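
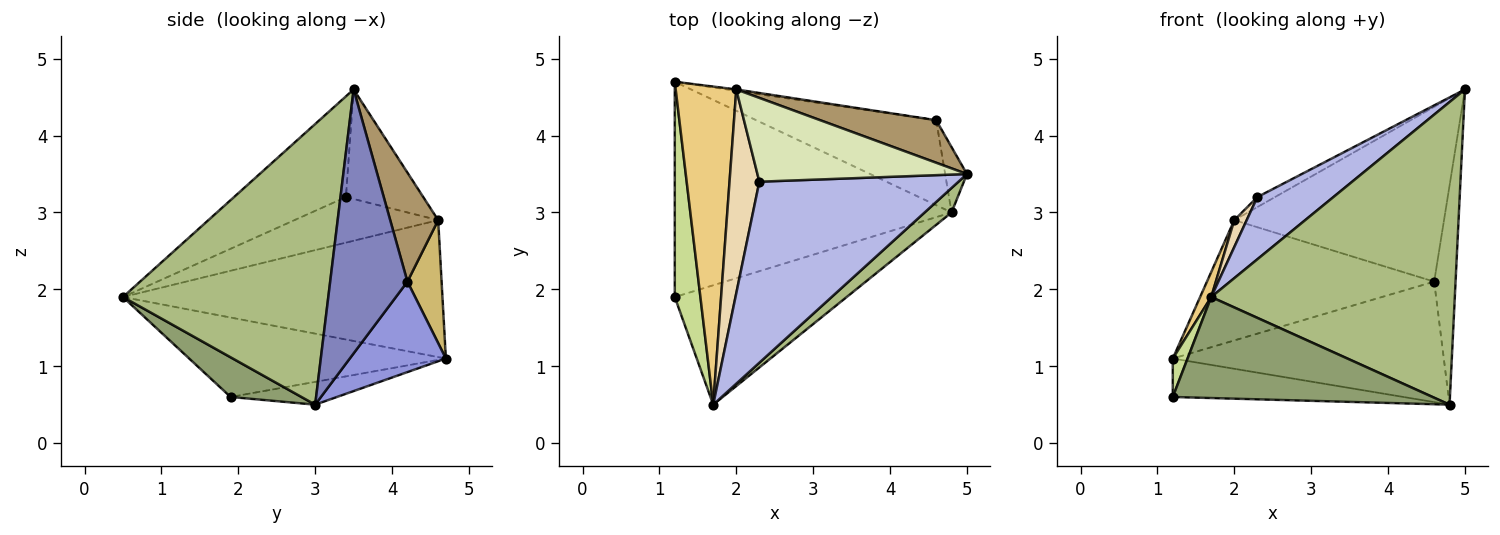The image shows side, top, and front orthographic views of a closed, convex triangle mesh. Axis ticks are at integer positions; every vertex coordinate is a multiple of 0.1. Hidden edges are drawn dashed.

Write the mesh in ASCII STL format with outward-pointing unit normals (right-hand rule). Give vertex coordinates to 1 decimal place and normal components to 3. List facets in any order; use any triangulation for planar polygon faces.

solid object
 facet normal -0.081 0.175 -0.981
  outer loop
   vertex 4.8 3.0 0.5
   vertex 1.2 1.9 0.6
   vertex 1.2 4.7 1.1
  endloop
 endfacet
 facet normal 0.961 0.266 -0.079
  outer loop
   vertex 4.6 4.2 2.1
   vertex 5.0 3.5 4.6
   vertex 4.8 3.0 0.5
  endloop
 endfacet
 facet normal 0.278 0.785 -0.554
  outer loop
   vertex 4.6 4.2 2.1
   vertex 4.8 3.0 0.5
   vertex 1.2 4.7 1.1
  endloop
 endfacet
 facet normal -0.432 -0.293 0.853
  outer loop
   vertex 1.7 0.5 1.9
   vertex 5.0 3.5 4.6
   vertex 2.3 3.4 3.2
  endloop
 endfacet
 facet normal 0.173 -0.636 -0.752
  outer loop
   vertex 1.7 0.5 1.9
   vertex 1.2 1.9 0.6
   vertex 4.8 3.0 0.5
  endloop
 endfacet
 facet normal 0.643 -0.763 0.062
  outer loop
   vertex 1.7 0.5 1.9
   vertex 4.8 3.0 0.5
   vertex 5.0 3.5 4.6
  endloop
 endfacet
 facet normal -0.950 -0.055 0.307
  outer loop
   vertex 1.7 0.5 1.9
   vertex 1.2 4.7 1.1
   vertex 1.2 1.9 0.6
  endloop
 endfacet
 facet normal -0.461 0.105 0.881
  outer loop
   vertex 2.0 4.6 2.9
   vertex 2.3 3.4 3.2
   vertex 5.0 3.5 4.6
  endloop
 endfacet
 facet normal 0.217 0.948 0.231
  outer loop
   vertex 2.0 4.6 2.9
   vertex 5.0 3.5 4.6
   vertex 4.6 4.2 2.1
  endloop
 endfacet
 facet normal 0.149 0.989 -0.011
  outer loop
   vertex 2.0 4.6 2.9
   vertex 4.6 4.2 2.1
   vertex 1.2 4.7 1.1
  endloop
 endfacet
 facet normal -0.914 -0.032 0.404
  outer loop
   vertex 2.0 4.6 2.9
   vertex 1.2 4.7 1.1
   vertex 1.7 0.5 1.9
  endloop
 endfacet
 facet normal -0.835 -0.072 0.546
  outer loop
   vertex 2.0 4.6 2.9
   vertex 1.7 0.5 1.9
   vertex 2.3 3.4 3.2
  endloop
 endfacet
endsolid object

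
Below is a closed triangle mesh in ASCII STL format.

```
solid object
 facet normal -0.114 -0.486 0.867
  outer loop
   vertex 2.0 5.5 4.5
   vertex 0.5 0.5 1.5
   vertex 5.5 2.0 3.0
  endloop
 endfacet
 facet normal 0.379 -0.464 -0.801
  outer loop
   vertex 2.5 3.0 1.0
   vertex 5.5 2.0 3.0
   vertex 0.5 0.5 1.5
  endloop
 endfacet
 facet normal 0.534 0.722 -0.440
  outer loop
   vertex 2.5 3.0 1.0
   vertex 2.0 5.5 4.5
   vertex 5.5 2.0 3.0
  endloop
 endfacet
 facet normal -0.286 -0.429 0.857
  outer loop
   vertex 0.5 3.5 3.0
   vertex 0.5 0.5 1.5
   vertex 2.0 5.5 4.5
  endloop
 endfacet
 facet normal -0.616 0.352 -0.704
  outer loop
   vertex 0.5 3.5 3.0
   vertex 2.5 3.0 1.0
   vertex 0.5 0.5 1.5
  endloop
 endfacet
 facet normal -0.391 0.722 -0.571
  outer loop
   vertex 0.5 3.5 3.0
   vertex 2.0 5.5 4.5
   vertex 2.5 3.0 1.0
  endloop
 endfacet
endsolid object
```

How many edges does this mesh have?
9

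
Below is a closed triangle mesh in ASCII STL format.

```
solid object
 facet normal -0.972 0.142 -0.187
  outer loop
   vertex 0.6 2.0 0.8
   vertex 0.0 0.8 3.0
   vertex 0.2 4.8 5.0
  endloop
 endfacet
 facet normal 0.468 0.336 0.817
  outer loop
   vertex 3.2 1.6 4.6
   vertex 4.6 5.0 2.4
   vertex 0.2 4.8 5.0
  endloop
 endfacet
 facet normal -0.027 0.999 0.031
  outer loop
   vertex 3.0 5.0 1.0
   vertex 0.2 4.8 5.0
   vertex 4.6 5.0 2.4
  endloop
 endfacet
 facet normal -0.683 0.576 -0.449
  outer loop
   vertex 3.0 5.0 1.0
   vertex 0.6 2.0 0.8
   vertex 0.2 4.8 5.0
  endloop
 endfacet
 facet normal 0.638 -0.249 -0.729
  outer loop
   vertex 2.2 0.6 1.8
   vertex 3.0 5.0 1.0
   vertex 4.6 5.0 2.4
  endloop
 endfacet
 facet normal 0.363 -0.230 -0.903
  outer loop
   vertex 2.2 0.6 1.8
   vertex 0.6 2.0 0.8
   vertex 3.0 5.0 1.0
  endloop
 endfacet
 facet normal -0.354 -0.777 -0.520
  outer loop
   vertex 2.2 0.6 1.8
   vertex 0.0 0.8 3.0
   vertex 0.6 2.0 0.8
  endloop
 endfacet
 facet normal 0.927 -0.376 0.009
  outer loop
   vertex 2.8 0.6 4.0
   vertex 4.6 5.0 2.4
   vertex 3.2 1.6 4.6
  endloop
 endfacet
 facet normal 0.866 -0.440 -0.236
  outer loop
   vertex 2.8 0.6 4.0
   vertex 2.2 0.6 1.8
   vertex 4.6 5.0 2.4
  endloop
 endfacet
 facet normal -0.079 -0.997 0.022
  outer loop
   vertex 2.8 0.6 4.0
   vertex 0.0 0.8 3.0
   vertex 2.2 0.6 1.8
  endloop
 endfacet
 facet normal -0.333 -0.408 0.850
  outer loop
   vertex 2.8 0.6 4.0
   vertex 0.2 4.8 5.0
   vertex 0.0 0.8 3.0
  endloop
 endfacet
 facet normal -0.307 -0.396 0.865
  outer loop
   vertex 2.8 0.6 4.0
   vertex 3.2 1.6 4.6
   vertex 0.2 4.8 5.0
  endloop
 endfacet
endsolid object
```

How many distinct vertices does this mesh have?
8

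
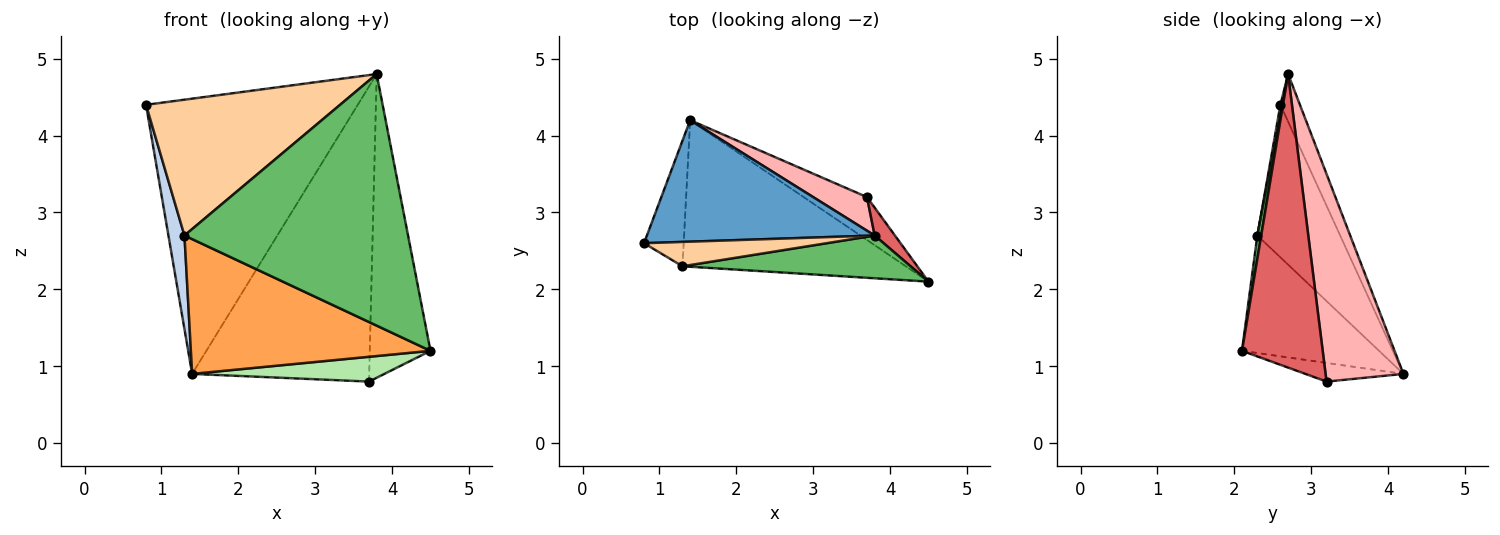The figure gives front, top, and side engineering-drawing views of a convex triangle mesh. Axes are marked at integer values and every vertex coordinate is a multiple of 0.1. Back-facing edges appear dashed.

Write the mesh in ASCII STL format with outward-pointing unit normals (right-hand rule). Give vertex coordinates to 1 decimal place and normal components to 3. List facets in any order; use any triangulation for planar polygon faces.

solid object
 facet normal -0.084 0.912 0.402
  outer loop
   vertex 3.8 2.7 4.8
   vertex 1.4 4.2 0.9
   vertex 0.8 2.6 4.4
  endloop
 endfacet
 facet normal -0.951 -0.184 -0.247
  outer loop
   vertex 1.3 2.3 2.7
   vertex 0.8 2.6 4.4
   vertex 1.4 4.2 0.9
  endloop
 endfacet
 facet normal -0.361 -0.631 -0.686
  outer loop
   vertex 1.3 2.3 2.7
   vertex 1.4 4.2 0.9
   vertex 4.5 2.1 1.2
  endloop
 endfacet
 facet normal 0.009 -0.984 0.176
  outer loop
   vertex 1.3 2.3 2.7
   vertex 3.8 2.7 4.8
   vertex 0.8 2.6 4.4
  endloop
 endfacet
 facet normal 0.017 -0.986 0.168
  outer loop
   vertex 1.3 2.3 2.7
   vertex 4.5 2.1 1.2
   vertex 3.8 2.7 4.8
  endloop
 endfacet
 facet normal -0.247 -0.485 -0.839
  outer loop
   vertex 3.7 3.2 0.8
   vertex 4.5 2.1 1.2
   vertex 1.4 4.2 0.9
  endloop
 endfacet
 facet normal 0.798 0.600 0.055
  outer loop
   vertex 3.7 3.2 0.8
   vertex 3.8 2.7 4.8
   vertex 4.5 2.1 1.2
  endloop
 endfacet
 facet normal 0.400 0.910 0.104
  outer loop
   vertex 3.7 3.2 0.8
   vertex 1.4 4.2 0.9
   vertex 3.8 2.7 4.8
  endloop
 endfacet
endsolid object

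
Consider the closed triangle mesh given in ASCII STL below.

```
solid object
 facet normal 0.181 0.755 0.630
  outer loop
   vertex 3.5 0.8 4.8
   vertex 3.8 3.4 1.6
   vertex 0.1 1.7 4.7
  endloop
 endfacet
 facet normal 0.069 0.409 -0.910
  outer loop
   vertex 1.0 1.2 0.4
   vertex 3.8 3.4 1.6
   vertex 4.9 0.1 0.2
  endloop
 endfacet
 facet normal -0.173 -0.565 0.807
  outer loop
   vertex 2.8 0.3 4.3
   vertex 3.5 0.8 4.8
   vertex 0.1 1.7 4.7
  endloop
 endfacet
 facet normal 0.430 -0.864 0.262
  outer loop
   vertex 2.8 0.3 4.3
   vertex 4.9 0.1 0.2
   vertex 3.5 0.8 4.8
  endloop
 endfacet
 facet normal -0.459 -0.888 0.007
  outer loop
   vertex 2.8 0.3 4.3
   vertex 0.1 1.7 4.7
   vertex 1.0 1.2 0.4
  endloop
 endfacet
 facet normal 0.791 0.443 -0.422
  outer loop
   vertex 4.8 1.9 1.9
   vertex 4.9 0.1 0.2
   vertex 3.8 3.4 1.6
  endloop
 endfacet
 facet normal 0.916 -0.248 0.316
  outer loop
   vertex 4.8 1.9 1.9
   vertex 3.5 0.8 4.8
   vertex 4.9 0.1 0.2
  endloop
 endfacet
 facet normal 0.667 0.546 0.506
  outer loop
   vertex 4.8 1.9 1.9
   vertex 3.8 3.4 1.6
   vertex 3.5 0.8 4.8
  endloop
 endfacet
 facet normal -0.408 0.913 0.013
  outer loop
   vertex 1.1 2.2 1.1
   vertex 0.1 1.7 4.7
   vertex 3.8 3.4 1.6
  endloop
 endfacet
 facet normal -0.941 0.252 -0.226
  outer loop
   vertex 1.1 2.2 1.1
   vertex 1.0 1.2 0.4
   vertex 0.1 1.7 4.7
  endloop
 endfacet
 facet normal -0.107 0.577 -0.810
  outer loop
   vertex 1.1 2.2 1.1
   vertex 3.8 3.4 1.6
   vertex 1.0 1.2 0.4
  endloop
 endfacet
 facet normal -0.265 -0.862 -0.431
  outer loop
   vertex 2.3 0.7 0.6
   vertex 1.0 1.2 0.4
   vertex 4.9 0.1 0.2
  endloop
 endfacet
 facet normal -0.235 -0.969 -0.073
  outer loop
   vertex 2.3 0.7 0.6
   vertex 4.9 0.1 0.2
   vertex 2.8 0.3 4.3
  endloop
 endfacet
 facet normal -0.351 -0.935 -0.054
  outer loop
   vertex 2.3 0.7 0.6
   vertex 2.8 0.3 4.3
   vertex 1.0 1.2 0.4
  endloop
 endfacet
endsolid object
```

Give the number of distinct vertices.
9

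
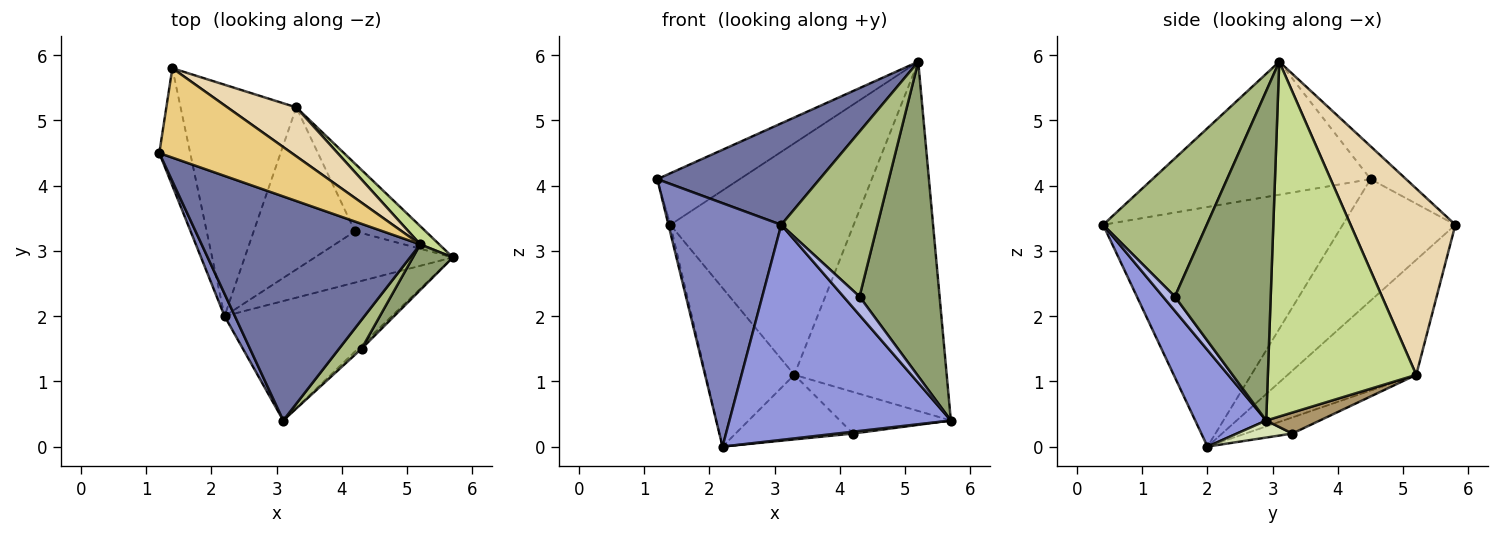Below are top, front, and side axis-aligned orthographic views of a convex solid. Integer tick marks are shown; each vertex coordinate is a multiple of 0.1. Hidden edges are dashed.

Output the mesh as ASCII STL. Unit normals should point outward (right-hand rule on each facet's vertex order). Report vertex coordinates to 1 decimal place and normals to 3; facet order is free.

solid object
 facet normal -0.485 -0.361 0.797
  outer loop
   vertex 5.2 3.1 5.9
   vertex 1.2 4.5 4.1
   vertex 3.1 0.4 3.4
  endloop
 endfacet
 facet normal -0.904 -0.426 0.039
  outer loop
   vertex 2.2 2.0 0.0
   vertex 3.1 0.4 3.4
   vertex 1.2 4.5 4.1
  endloop
 endfacet
 facet normal 0.270 -0.842 -0.468
  outer loop
   vertex 2.2 2.0 0.0
   vertex 5.7 2.9 0.4
   vertex 3.1 0.4 3.4
  endloop
 endfacet
 facet normal 0.590 -0.794 -0.150
  outer loop
   vertex 4.3 1.5 2.3
   vertex 3.1 0.4 3.4
   vertex 5.7 2.9 0.4
  endloop
 endfacet
 facet normal 0.764 -0.638 0.093
  outer loop
   vertex 4.3 1.5 2.3
   vertex 5.7 2.9 0.4
   vertex 5.2 3.1 5.9
  endloop
 endfacet
 facet normal 0.728 -0.676 0.118
  outer loop
   vertex 4.3 1.5 2.3
   vertex 5.2 3.1 5.9
   vertex 3.1 0.4 3.4
  endloop
 endfacet
 facet normal 0.697 0.716 0.037
  outer loop
   vertex 3.3 5.2 1.1
   vertex 5.2 3.1 5.9
   vertex 5.7 2.9 0.4
  endloop
 endfacet
 facet normal 0.123 -0.036 -0.992
  outer loop
   vertex 4.2 3.3 0.2
   vertex 5.7 2.9 0.4
   vertex 2.2 2.0 0.0
  endloop
 endfacet
 facet normal 0.245 0.508 -0.826
  outer loop
   vertex 4.2 3.3 0.2
   vertex 3.3 5.2 1.1
   vertex 5.7 2.9 0.4
  endloop
 endfacet
 facet normal -0.146 0.366 -0.919
  outer loop
   vertex 4.2 3.3 0.2
   vertex 2.2 2.0 0.0
   vertex 3.3 5.2 1.1
  endloop
 endfacet
 facet normal -0.210 0.488 0.847
  outer loop
   vertex 1.4 5.8 3.4
   vertex 1.2 4.5 4.1
   vertex 5.2 3.1 5.9
  endloop
 endfacet
 facet normal 0.488 0.854 0.180
  outer loop
   vertex 1.4 5.8 3.4
   vertex 5.2 3.1 5.9
   vertex 3.3 5.2 1.1
  endloop
 endfacet
 facet normal -0.969 0.016 -0.246
  outer loop
   vertex 1.4 5.8 3.4
   vertex 2.2 2.0 0.0
   vertex 1.2 4.5 4.1
  endloop
 endfacet
 facet normal -0.634 0.437 -0.638
  outer loop
   vertex 1.4 5.8 3.4
   vertex 3.3 5.2 1.1
   vertex 2.2 2.0 0.0
  endloop
 endfacet
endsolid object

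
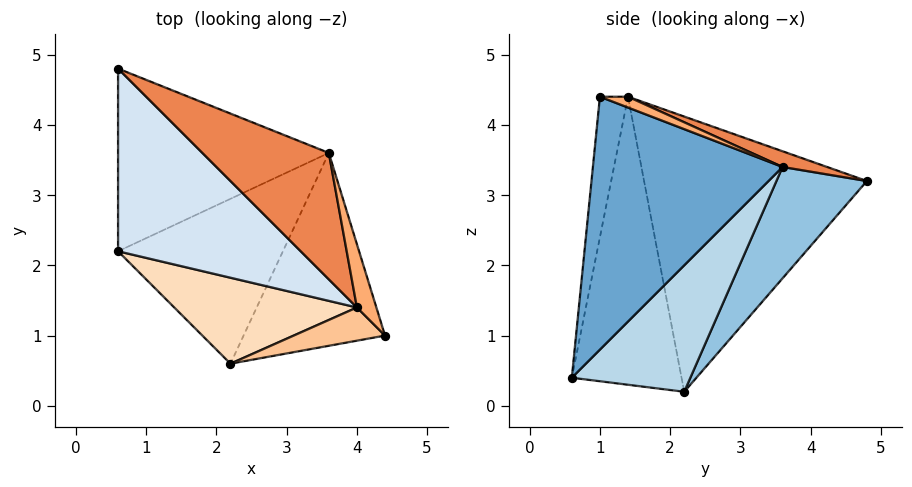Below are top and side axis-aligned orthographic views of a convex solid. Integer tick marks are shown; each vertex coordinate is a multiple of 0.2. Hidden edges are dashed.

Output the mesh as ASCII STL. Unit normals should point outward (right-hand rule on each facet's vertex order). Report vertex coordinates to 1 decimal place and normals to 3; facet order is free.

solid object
 facet normal 0.870 0.081 -0.487
  outer loop
   vertex 3.6 3.6 3.4
   vertex 4.4 1.0 4.4
   vertex 2.2 0.6 0.4
  endloop
 endfacet
 facet normal 0.327 0.714 -0.619
  outer loop
   vertex 3.6 3.6 3.4
   vertex 0.6 2.2 0.2
   vertex 0.6 4.8 3.2
  endloop
 endfacet
 facet normal 0.542 0.454 -0.707
  outer loop
   vertex 3.6 3.6 3.4
   vertex 2.2 0.6 0.4
   vertex 0.6 2.2 0.2
  endloop
 endfacet
 facet normal -0.702 -0.538 0.466
  outer loop
   vertex 4.0 1.4 4.4
   vertex 0.6 4.8 3.2
   vertex 0.6 2.2 0.2
  endloop
 endfacet
 facet normal 0.111 0.428 0.897
  outer loop
   vertex 4.0 1.4 4.4
   vertex 3.6 3.6 3.4
   vertex 0.6 4.8 3.2
  endloop
 endfacet
 facet normal 0.437 0.437 0.786
  outer loop
   vertex 4.0 1.4 4.4
   vertex 4.4 1.0 4.4
   vertex 3.6 3.6 3.4
  endloop
 endfacet
 facet normal -0.642 -0.642 0.418
  outer loop
   vertex 4.0 1.4 4.4
   vertex 2.2 0.6 0.4
   vertex 4.4 1.0 4.4
  endloop
 endfacet
 facet normal -0.667 -0.614 0.423
  outer loop
   vertex 4.0 1.4 4.4
   vertex 0.6 2.2 0.2
   vertex 2.2 0.6 0.4
  endloop
 endfacet
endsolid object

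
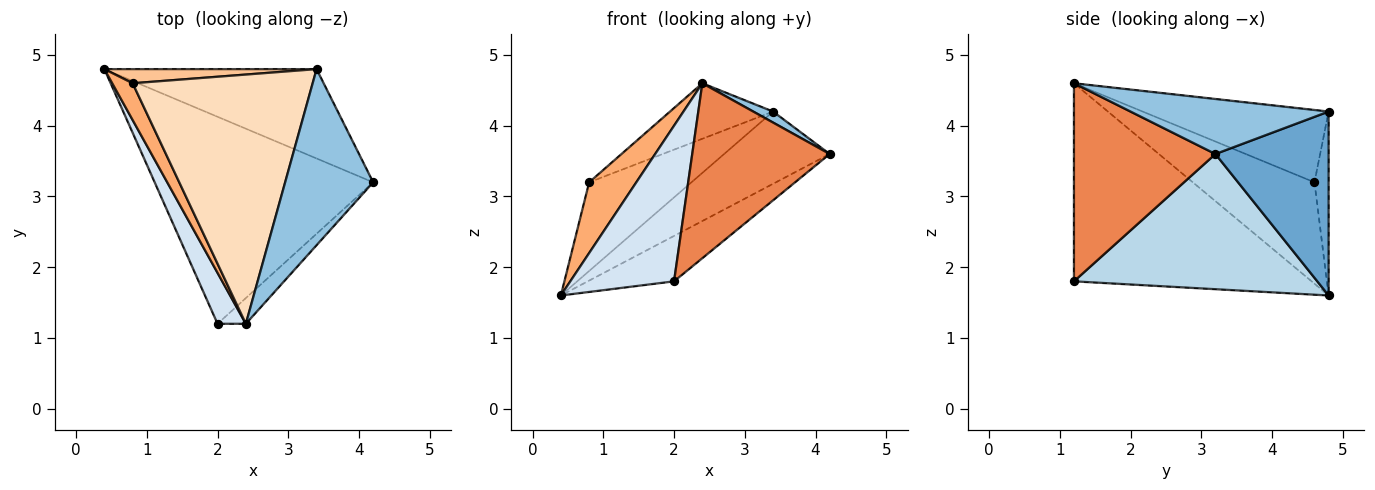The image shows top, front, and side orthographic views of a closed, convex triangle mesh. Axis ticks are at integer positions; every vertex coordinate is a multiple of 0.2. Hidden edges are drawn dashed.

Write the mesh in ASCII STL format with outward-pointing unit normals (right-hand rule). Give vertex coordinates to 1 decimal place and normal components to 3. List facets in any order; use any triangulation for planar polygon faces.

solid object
 facet normal 0.559 0.521 -0.645
  outer loop
   vertex 3.4 4.8 4.2
   vertex 4.2 3.2 3.6
   vertex 0.4 4.8 1.6
  endloop
 endfacet
 facet normal 0.529 -0.053 0.847
  outer loop
   vertex 3.4 4.8 4.2
   vertex 2.4 1.2 4.6
   vertex 4.2 3.2 3.6
  endloop
 endfacet
 facet normal 0.517 0.183 -0.836
  outer loop
   vertex 2.0 1.2 1.8
   vertex 0.4 4.8 1.6
   vertex 4.2 3.2 3.6
  endloop
 endfacet
 facet normal -0.909 -0.397 0.130
  outer loop
   vertex 2.0 1.2 1.8
   vertex 2.4 1.2 4.6
   vertex 0.4 4.8 1.6
  endloop
 endfacet
 facet normal 0.714 -0.693 -0.102
  outer loop
   vertex 2.0 1.2 1.8
   vertex 4.2 3.2 3.6
   vertex 2.4 1.2 4.6
  endloop
 endfacet
 facet normal -0.916 -0.355 0.185
  outer loop
   vertex 0.8 4.6 3.2
   vertex 0.4 4.8 1.6
   vertex 2.4 1.2 4.6
  endloop
 endfacet
 facet normal -0.135 0.978 0.156
  outer loop
   vertex 0.8 4.6 3.2
   vertex 3.4 4.8 4.2
   vertex 0.4 4.8 1.6
  endloop
 endfacet
 facet normal -0.365 0.202 0.909
  outer loop
   vertex 0.8 4.6 3.2
   vertex 2.4 1.2 4.6
   vertex 3.4 4.8 4.2
  endloop
 endfacet
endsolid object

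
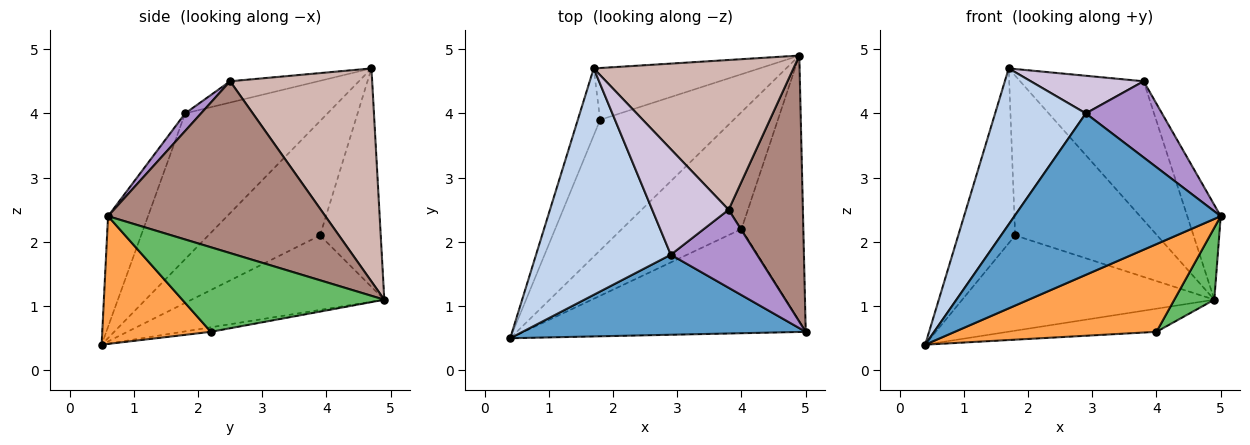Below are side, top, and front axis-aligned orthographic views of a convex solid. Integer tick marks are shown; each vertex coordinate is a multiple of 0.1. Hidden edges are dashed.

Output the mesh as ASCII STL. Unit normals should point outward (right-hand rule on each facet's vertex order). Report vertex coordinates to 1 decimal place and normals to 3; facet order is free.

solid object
 facet normal -0.171 -0.883 0.438
  outer loop
   vertex 2.9 1.8 4.0
   vertex 0.4 0.5 0.4
   vertex 5.0 0.6 2.4
  endloop
 endfacet
 facet normal -0.665 -0.424 0.615
  outer loop
   vertex 2.9 1.8 4.0
   vertex 1.7 4.7 4.7
   vertex 0.4 0.5 0.4
  endloop
 endfacet
 facet normal 0.328 -0.608 -0.723
  outer loop
   vertex 4.0 2.2 0.6
   vertex 5.0 0.6 2.4
   vertex 0.4 0.5 0.4
  endloop
 endfacet
 facet normal -0.037 0.194 -0.980
  outer loop
   vertex 4.0 2.2 0.6
   vertex 0.4 0.5 0.4
   vertex 4.9 4.9 1.1
  endloop
 endfacet
 facet normal 0.797 -0.158 -0.583
  outer loop
   vertex 4.0 2.2 0.6
   vertex 4.9 4.9 1.1
   vertex 5.0 0.6 2.4
  endloop
 endfacet
 facet normal -0.411 0.537 -0.736
  outer loop
   vertex 1.8 3.9 2.1
   vertex 4.9 4.9 1.1
   vertex 0.4 0.5 0.4
  endloop
 endfacet
 facet normal -0.878 0.447 -0.171
  outer loop
   vertex 1.8 3.9 2.1
   vertex 0.4 0.5 0.4
   vertex 1.7 4.7 4.7
  endloop
 endfacet
 facet normal -0.376 0.881 -0.286
  outer loop
   vertex 1.8 3.9 2.1
   vertex 1.7 4.7 4.7
   vertex 4.9 4.9 1.1
  endloop
 endfacet
 facet normal 0.144 -0.691 0.708
  outer loop
   vertex 3.8 2.5 4.5
   vertex 2.9 1.8 4.0
   vertex 5.0 0.6 2.4
  endloop
 endfacet
 facet normal -0.254 -0.325 0.911
  outer loop
   vertex 3.8 2.5 4.5
   vertex 1.7 4.7 4.7
   vertex 2.9 1.8 4.0
  endloop
 endfacet
 facet normal 0.909 0.140 0.393
  outer loop
   vertex 3.8 2.5 4.5
   vertex 5.0 0.6 2.4
   vertex 4.9 4.9 1.1
  endloop
 endfacet
 facet normal 0.616 0.536 0.577
  outer loop
   vertex 3.8 2.5 4.5
   vertex 4.9 4.9 1.1
   vertex 1.7 4.7 4.7
  endloop
 endfacet
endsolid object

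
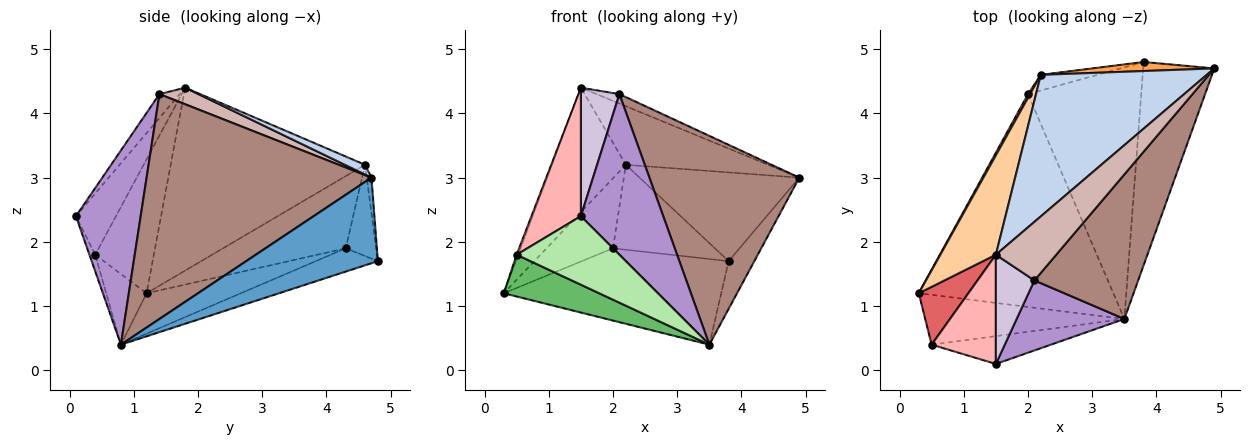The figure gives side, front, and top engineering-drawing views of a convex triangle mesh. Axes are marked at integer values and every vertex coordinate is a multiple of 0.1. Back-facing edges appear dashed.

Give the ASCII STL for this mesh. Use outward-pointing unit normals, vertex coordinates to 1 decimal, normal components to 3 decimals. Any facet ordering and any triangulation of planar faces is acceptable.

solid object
 facet normal 0.761 0.148 -0.632
  outer loop
   vertex 3.8 4.8 1.7
   vertex 4.9 4.7 3.0
   vertex 3.5 0.8 0.4
  endloop
 endfacet
 facet normal 0.054 0.382 0.923
  outer loop
   vertex 2.2 4.6 3.2
   vertex 1.5 1.8 4.4
   vertex 4.9 4.7 3.0
  endloop
 endfacet
 facet normal -0.029 0.994 0.101
  outer loop
   vertex 2.2 4.6 3.2
   vertex 4.9 4.7 3.0
   vertex 3.8 4.8 1.7
  endloop
 endfacet
 facet normal -0.899 0.342 0.273
  outer loop
   vertex 2.2 4.6 3.2
   vertex 0.3 1.2 1.2
   vertex 1.5 1.8 4.4
  endloop
 endfacet
 facet normal -0.262 -0.620 -0.739
  outer loop
   vertex 0.5 0.4 1.8
   vertex 0.3 1.2 1.2
   vertex 3.5 0.8 0.4
  endloop
 endfacet
 facet normal -0.052 -0.925 -0.376
  outer loop
   vertex 0.5 0.4 1.8
   vertex 3.5 0.8 0.4
   vertex 1.5 0.1 2.4
  endloop
 endfacet
 facet normal -0.938 0.026 0.347
  outer loop
   vertex 0.5 0.4 1.8
   vertex 1.5 1.8 4.4
   vertex 0.3 1.2 1.2
  endloop
 endfacet
 facet normal -0.525 -0.648 0.551
  outer loop
   vertex 0.5 0.4 1.8
   vertex 1.5 0.1 2.4
   vertex 1.5 1.8 4.4
  endloop
 endfacet
 facet normal 0.585 -0.744 0.324
  outer loop
   vertex 2.1 1.4 4.3
   vertex 1.5 0.1 2.4
   vertex 3.5 0.8 0.4
  endloop
 endfacet
 facet normal -0.371 -0.707 0.601
  outer loop
   vertex 2.1 1.4 4.3
   vertex 1.5 1.8 4.4
   vertex 1.5 0.1 2.4
  endloop
 endfacet
 facet normal 0.777 -0.518 0.358
  outer loop
   vertex 2.1 1.4 4.3
   vertex 3.5 0.8 0.4
   vertex 4.9 4.7 3.0
  endloop
 endfacet
 facet normal 0.261 0.154 0.953
  outer loop
   vertex 2.1 1.4 4.3
   vertex 4.9 4.7 3.0
   vertex 1.5 1.8 4.4
  endloop
 endfacet
 facet normal -0.281 0.944 -0.174
  outer loop
   vertex 2.0 4.3 1.9
   vertex 2.2 4.6 3.2
   vertex 3.8 4.8 1.7
  endloop
 endfacet
 facet normal -0.879 0.476 0.025
  outer loop
   vertex 2.0 4.3 1.9
   vertex 0.3 1.2 1.2
   vertex 2.2 4.6 3.2
  endloop
 endfacet
 facet normal -0.193 0.316 -0.929
  outer loop
   vertex 2.0 4.3 1.9
   vertex 3.5 0.8 0.4
   vertex 0.3 1.2 1.2
  endloop
 endfacet
 facet normal -0.191 0.316 -0.929
  outer loop
   vertex 2.0 4.3 1.9
   vertex 3.8 4.8 1.7
   vertex 3.5 0.8 0.4
  endloop
 endfacet
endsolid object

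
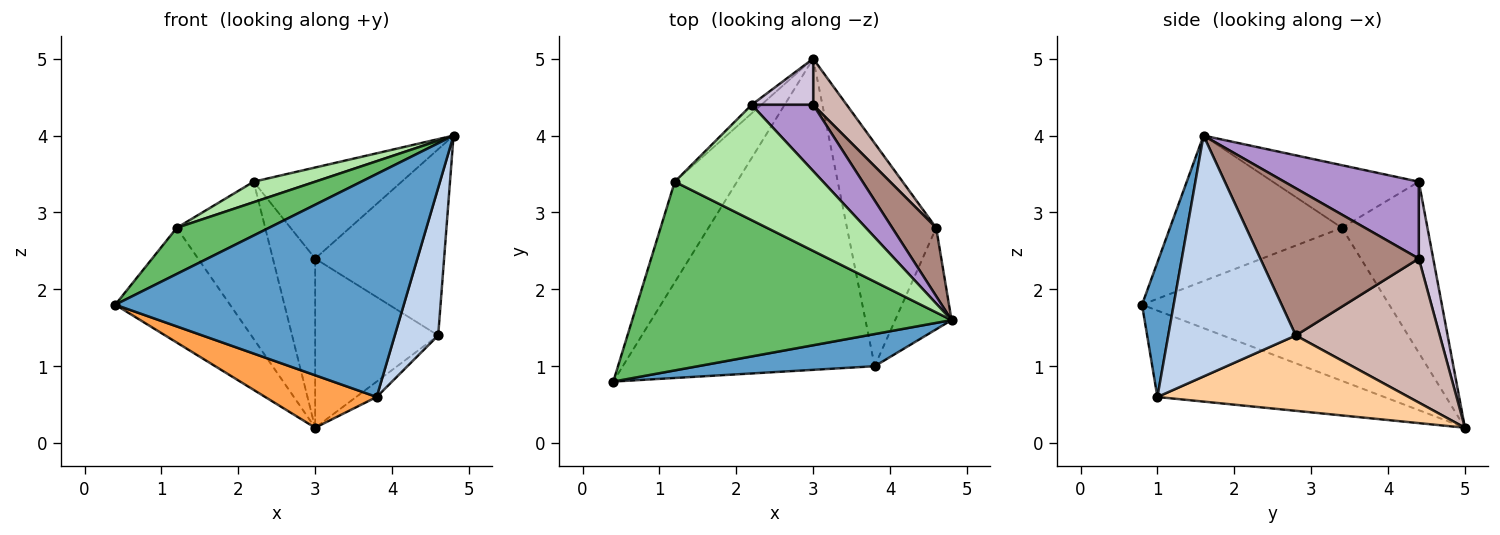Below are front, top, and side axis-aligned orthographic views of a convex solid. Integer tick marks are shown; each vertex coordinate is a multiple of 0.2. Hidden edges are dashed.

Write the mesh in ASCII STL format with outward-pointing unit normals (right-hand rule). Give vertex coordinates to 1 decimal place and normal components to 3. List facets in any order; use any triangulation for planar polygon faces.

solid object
 facet normal 0.108 -0.984 0.142
  outer loop
   vertex 3.8 1.0 0.6
   vertex 4.8 1.6 4.0
   vertex 0.4 0.8 1.8
  endloop
 endfacet
 facet normal 0.924 -0.315 -0.216
  outer loop
   vertex 3.8 1.0 0.6
   vertex 4.6 2.8 1.4
   vertex 4.8 1.6 4.0
  endloop
 endfacet
 facet normal -0.320 -0.157 -0.934
  outer loop
   vertex 3.8 1.0 0.6
   vertex 0.4 0.8 1.8
   vertex 3.0 5.0 0.2
  endloop
 endfacet
 facet normal 0.644 0.053 -0.763
  outer loop
   vertex 3.8 1.0 0.6
   vertex 3.0 5.0 0.2
   vertex 4.6 2.8 1.4
  endloop
 endfacet
 facet normal -0.405 -0.217 0.888
  outer loop
   vertex 1.2 3.4 2.8
   vertex 0.4 0.8 1.8
   vertex 4.8 1.6 4.0
  endloop
 endfacet
 facet normal -0.384 -0.162 0.909
  outer loop
   vertex 1.2 3.4 2.8
   vertex 4.8 1.6 4.0
   vertex 2.2 4.4 3.4
  endloop
 endfacet
 facet normal -0.851 0.395 -0.346
  outer loop
   vertex 1.2 3.4 2.8
   vertex 3.0 5.0 0.2
   vertex 0.4 0.8 1.8
  endloop
 endfacet
 facet normal -0.695 0.718 -0.039
  outer loop
   vertex 1.2 3.4 2.8
   vertex 2.2 4.4 3.4
   vertex 3.0 5.0 0.2
  endloop
 endfacet
 facet normal 0.592 0.652 0.474
  outer loop
   vertex 3.0 4.4 2.4
   vertex 2.2 4.4 3.4
   vertex 4.8 1.6 4.0
  endloop
 endfacet
 facet normal 0.312 0.916 0.250
  outer loop
   vertex 3.0 4.4 2.4
   vertex 3.0 5.0 0.2
   vertex 2.2 4.4 3.4
  endloop
 endfacet
 facet normal 0.756 0.615 0.226
  outer loop
   vertex 3.0 4.4 2.4
   vertex 4.8 1.6 4.0
   vertex 4.6 2.8 1.4
  endloop
 endfacet
 facet normal 0.749 0.640 0.174
  outer loop
   vertex 3.0 4.4 2.4
   vertex 4.6 2.8 1.4
   vertex 3.0 5.0 0.2
  endloop
 endfacet
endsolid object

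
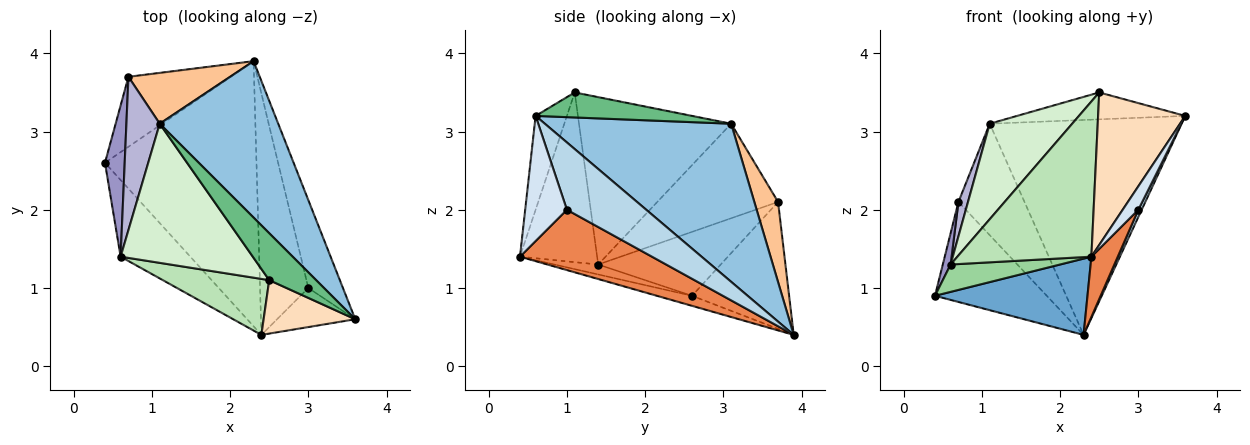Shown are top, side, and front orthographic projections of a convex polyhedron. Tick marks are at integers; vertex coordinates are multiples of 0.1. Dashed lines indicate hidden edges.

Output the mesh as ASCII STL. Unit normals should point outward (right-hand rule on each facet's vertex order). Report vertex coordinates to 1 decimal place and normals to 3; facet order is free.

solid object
 facet normal -0.064 -0.276 -0.959
  outer loop
   vertex 2.4 0.4 1.4
   vertex 0.4 2.6 0.9
   vertex 2.3 3.9 0.4
  endloop
 endfacet
 facet normal 0.617 0.636 0.463
  outer loop
   vertex 1.1 3.1 3.1
   vertex 3.6 0.6 3.2
   vertex 2.3 3.9 0.4
  endloop
 endfacet
 facet normal 0.889 -0.038 -0.457
  outer loop
   vertex 3.0 1.0 2.0
   vertex 2.3 3.9 0.4
   vertex 3.6 0.6 3.2
  endloop
 endfacet
 facet normal 0.808 -0.303 -0.505
  outer loop
   vertex 3.0 1.0 2.0
   vertex 3.6 0.6 3.2
   vertex 2.4 0.4 1.4
  endloop
 endfacet
 facet normal 0.772 -0.154 -0.617
  outer loop
   vertex 3.0 1.0 2.0
   vertex 2.4 0.4 1.4
   vertex 2.3 3.9 0.4
  endloop
 endfacet
 facet normal -0.580 0.668 -0.467
  outer loop
   vertex 0.7 3.7 2.1
   vertex 2.3 3.9 0.4
   vertex 0.4 2.6 0.9
  endloop
 endfacet
 facet normal 0.311 0.865 0.394
  outer loop
   vertex 0.7 3.7 2.1
   vertex 1.1 3.1 3.1
   vertex 2.3 3.9 0.4
  endloop
 endfacet
 facet normal -0.321 -0.894 0.313
  outer loop
   vertex 2.5 1.1 3.5
   vertex 2.4 0.4 1.4
   vertex 3.6 0.6 3.2
  endloop
 endfacet
 facet normal 0.420 0.451 0.787
  outer loop
   vertex 2.5 1.1 3.5
   vertex 3.6 0.6 3.2
   vertex 1.1 3.1 3.1
  endloop
 endfacet
 facet normal -0.133 -0.333 -0.933
  outer loop
   vertex 0.6 1.4 1.3
   vertex 0.4 2.6 0.9
   vertex 2.4 0.4 1.4
  endloop
 endfacet
 facet normal -0.476 -0.827 0.298
  outer loop
   vertex 0.6 1.4 1.3
   vertex 2.4 0.4 1.4
   vertex 2.5 1.1 3.5
  endloop
 endfacet
 facet normal -0.722 -0.391 0.570
  outer loop
   vertex 0.6 1.4 1.3
   vertex 2.5 1.1 3.5
   vertex 1.1 3.1 3.1
  endloop
 endfacet
 facet normal -0.954 -0.061 0.294
  outer loop
   vertex 0.6 1.4 1.3
   vertex 0.7 3.7 2.1
   vertex 0.4 2.6 0.9
  endloop
 endfacet
 facet normal -0.940 -0.074 0.332
  outer loop
   vertex 0.6 1.4 1.3
   vertex 1.1 3.1 3.1
   vertex 0.7 3.7 2.1
  endloop
 endfacet
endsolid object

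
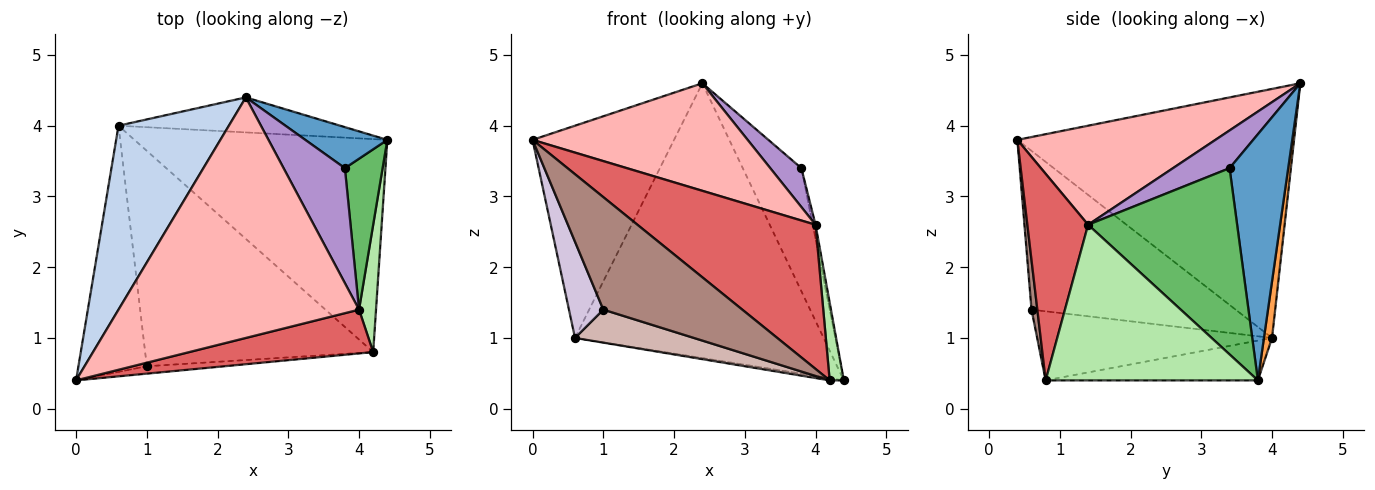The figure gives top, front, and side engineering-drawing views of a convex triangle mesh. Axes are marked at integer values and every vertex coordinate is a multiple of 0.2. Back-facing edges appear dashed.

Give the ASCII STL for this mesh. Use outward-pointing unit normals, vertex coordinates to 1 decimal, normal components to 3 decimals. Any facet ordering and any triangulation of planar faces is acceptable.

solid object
 facet normal 0.688 0.688 0.229
  outer loop
   vertex 3.8 3.4 3.4
   vertex 4.4 3.8 0.4
   vertex 2.4 4.4 4.6
  endloop
 endfacet
 facet normal -0.828 0.424 0.367
  outer loop
   vertex 0.6 4.0 1.0
   vertex 0.0 0.4 3.8
   vertex 2.4 4.4 4.6
  endloop
 endfacet
 facet normal 0.032 0.991 -0.126
  outer loop
   vertex 0.6 4.0 1.0
   vertex 2.4 4.4 4.6
   vertex 4.4 3.8 0.4
  endloop
 endfacet
 facet normal -0.155 0.010 -0.988
  outer loop
   vertex 4.2 0.8 0.4
   vertex 0.6 4.0 1.0
   vertex 4.4 3.8 0.4
  endloop
 endfacet
 facet normal 0.980 0.019 0.198
  outer loop
   vertex 4.0 1.4 2.6
   vertex 4.4 3.8 0.4
   vertex 3.8 3.4 3.4
  endloop
 endfacet
 facet normal 0.992 -0.066 0.108
  outer loop
   vertex 4.0 1.4 2.6
   vertex 4.2 0.8 0.4
   vertex 4.4 3.8 0.4
  endloop
 endfacet
 facet normal 0.310 -0.910 0.276
  outer loop
   vertex 4.0 1.4 2.6
   vertex 0.0 0.4 3.8
   vertex 4.2 0.8 0.4
  endloop
 endfacet
 facet normal 0.352 -0.382 0.855
  outer loop
   vertex 4.0 1.4 2.6
   vertex 2.4 4.4 4.6
   vertex 0.0 0.4 3.8
  endloop
 endfacet
 facet normal 0.504 -0.277 0.818
  outer loop
   vertex 4.0 1.4 2.6
   vertex 3.8 3.4 3.4
   vertex 2.4 4.4 4.6
  endloop
 endfacet
 facet normal -0.908 -0.153 -0.391
  outer loop
   vertex 1.0 0.6 1.4
   vertex 0.0 0.4 3.8
   vertex 0.6 4.0 1.0
  endloop
 endfacet
 facet normal 0.042 -0.997 -0.066
  outer loop
   vertex 1.0 0.6 1.4
   vertex 4.2 0.8 0.4
   vertex 0.0 0.4 3.8
  endloop
 endfacet
 facet normal -0.287 -0.145 -0.947
  outer loop
   vertex 1.0 0.6 1.4
   vertex 0.6 4.0 1.0
   vertex 4.2 0.8 0.4
  endloop
 endfacet
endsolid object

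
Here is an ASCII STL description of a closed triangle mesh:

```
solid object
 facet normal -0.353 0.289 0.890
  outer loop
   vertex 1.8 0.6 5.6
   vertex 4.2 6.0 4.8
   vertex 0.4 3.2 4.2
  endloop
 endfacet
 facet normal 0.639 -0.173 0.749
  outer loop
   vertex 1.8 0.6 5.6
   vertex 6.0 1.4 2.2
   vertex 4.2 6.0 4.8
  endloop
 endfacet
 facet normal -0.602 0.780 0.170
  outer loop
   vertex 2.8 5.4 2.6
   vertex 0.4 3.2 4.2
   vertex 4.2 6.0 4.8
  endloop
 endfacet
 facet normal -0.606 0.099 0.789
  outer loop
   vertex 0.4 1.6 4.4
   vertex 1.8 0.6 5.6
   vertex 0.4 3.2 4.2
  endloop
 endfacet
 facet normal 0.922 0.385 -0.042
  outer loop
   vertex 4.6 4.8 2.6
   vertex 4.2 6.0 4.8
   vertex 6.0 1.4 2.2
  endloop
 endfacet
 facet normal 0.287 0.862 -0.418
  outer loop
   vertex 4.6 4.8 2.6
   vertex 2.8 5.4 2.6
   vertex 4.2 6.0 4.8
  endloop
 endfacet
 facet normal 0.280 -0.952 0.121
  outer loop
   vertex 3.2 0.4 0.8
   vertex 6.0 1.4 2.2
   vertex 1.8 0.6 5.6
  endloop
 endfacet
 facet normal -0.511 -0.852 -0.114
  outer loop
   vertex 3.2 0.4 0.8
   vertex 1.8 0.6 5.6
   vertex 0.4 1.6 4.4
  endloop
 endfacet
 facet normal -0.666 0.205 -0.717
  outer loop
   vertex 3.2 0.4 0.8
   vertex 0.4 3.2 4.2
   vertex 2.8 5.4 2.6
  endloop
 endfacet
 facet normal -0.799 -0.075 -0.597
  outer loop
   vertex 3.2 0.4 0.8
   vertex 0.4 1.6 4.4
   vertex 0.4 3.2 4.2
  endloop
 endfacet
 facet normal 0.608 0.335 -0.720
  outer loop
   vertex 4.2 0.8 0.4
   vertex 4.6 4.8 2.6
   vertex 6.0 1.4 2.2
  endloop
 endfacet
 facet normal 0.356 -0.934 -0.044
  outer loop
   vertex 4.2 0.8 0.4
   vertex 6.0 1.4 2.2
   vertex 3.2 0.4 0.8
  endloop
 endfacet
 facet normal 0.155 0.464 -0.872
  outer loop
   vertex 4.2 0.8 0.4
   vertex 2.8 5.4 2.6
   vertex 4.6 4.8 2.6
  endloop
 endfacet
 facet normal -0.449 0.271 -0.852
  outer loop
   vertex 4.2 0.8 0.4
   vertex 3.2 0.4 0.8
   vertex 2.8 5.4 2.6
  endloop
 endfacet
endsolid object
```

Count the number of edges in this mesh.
21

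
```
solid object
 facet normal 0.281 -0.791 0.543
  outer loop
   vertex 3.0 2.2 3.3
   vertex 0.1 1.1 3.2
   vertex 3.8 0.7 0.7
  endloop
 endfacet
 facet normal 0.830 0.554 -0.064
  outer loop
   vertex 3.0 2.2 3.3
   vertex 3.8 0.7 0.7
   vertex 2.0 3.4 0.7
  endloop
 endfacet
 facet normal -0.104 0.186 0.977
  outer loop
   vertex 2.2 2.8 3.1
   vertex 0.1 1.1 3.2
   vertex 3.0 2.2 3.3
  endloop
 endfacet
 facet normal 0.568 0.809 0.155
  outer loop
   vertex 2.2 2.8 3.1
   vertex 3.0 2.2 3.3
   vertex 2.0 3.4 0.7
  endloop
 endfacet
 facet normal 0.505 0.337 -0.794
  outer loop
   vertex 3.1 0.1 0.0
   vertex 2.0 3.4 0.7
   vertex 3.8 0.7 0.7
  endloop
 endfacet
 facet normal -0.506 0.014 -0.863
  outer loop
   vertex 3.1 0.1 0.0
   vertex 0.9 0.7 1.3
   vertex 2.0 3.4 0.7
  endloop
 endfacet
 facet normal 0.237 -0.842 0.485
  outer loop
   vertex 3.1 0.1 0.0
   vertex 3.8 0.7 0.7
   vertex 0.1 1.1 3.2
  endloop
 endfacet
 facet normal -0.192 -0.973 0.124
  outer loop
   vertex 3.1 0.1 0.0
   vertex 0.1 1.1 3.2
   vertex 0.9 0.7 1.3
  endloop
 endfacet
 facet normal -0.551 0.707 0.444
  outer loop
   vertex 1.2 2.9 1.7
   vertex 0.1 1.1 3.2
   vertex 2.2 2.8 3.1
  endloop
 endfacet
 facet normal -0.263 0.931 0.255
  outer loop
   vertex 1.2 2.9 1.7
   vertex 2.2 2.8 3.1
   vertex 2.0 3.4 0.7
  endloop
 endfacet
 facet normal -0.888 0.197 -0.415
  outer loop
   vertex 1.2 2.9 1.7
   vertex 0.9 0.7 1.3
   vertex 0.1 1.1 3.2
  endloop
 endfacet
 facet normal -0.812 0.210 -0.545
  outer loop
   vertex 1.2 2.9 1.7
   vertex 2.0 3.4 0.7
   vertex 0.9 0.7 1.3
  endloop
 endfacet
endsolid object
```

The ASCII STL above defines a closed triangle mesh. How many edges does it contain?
18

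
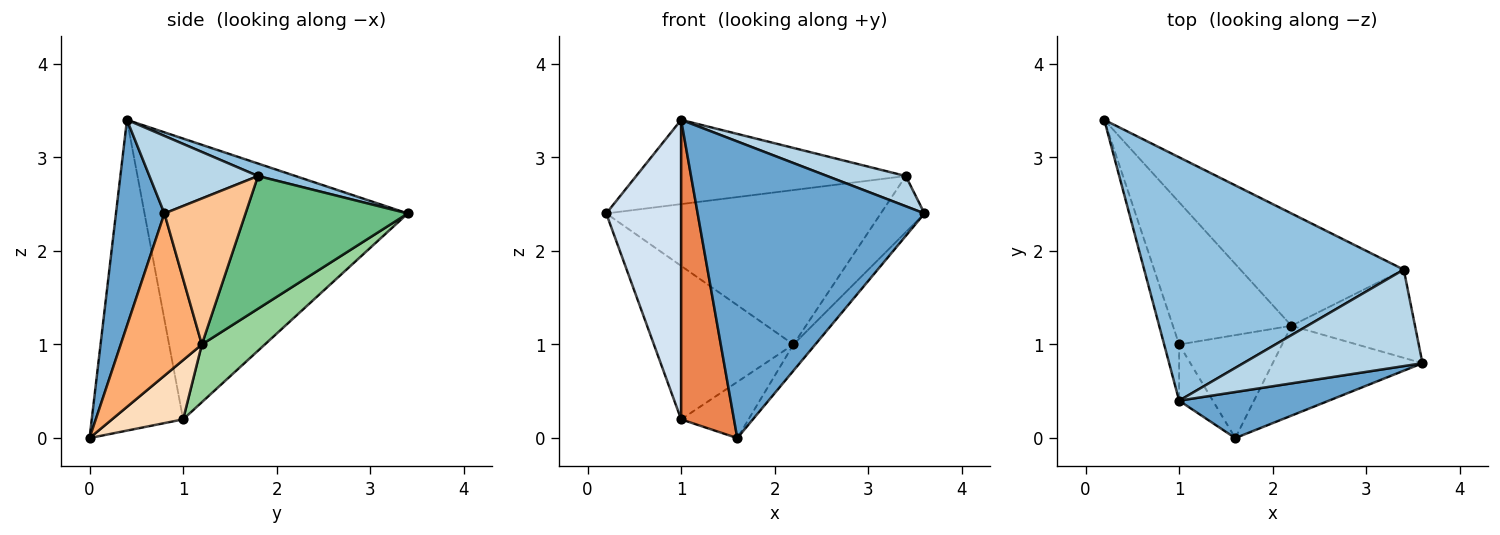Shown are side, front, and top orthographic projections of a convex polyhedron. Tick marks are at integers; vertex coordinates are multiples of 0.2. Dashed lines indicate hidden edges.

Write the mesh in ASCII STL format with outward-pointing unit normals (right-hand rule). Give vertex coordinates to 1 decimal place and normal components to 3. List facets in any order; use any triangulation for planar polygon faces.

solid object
 facet normal 0.207 -0.967 0.150
  outer loop
   vertex 1.6 0.0 0.0
   vertex 3.6 0.8 2.4
   vertex 1.0 0.4 3.4
  endloop
 endfacet
 facet normal 0.045 0.327 0.944
  outer loop
   vertex 3.4 1.8 2.8
   vertex 0.2 3.4 2.4
   vertex 1.0 0.4 3.4
  endloop
 endfacet
 facet normal 0.382 -0.276 0.882
  outer loop
   vertex 3.4 1.8 2.8
   vertex 1.0 0.4 3.4
   vertex 3.6 0.8 2.4
  endloop
 endfacet
 facet normal -0.961 -0.273 -0.051
  outer loop
   vertex 1.0 1.0 0.2
   vertex 1.0 0.4 3.4
   vertex 0.2 3.4 2.4
  endloop
 endfacet
 facet normal -0.862 -0.498 -0.093
  outer loop
   vertex 1.0 1.0 0.2
   vertex 1.6 0.0 0.0
   vertex 1.0 0.4 3.4
  endloop
 endfacet
 facet normal 0.721 0.194 -0.665
  outer loop
   vertex 2.2 1.2 1.0
   vertex 3.6 0.8 2.4
   vertex 1.6 0.0 0.0
  endloop
 endfacet
 facet normal 0.706 0.380 -0.597
  outer loop
   vertex 2.2 1.2 1.0
   vertex 3.4 1.8 2.8
   vertex 3.6 0.8 2.4
  endloop
 endfacet
 facet normal 0.451 0.427 -0.783
  outer loop
   vertex 2.2 1.2 1.0
   vertex 1.6 0.0 0.0
   vertex 1.0 1.0 0.2
  endloop
 endfacet
 facet normal 0.431 0.730 -0.531
  outer loop
   vertex 2.2 1.2 1.0
   vertex 0.2 3.4 2.4
   vertex 3.4 1.8 2.8
  endloop
 endfacet
 facet normal 0.314 0.696 -0.645
  outer loop
   vertex 2.2 1.2 1.0
   vertex 1.0 1.0 0.2
   vertex 0.2 3.4 2.4
  endloop
 endfacet
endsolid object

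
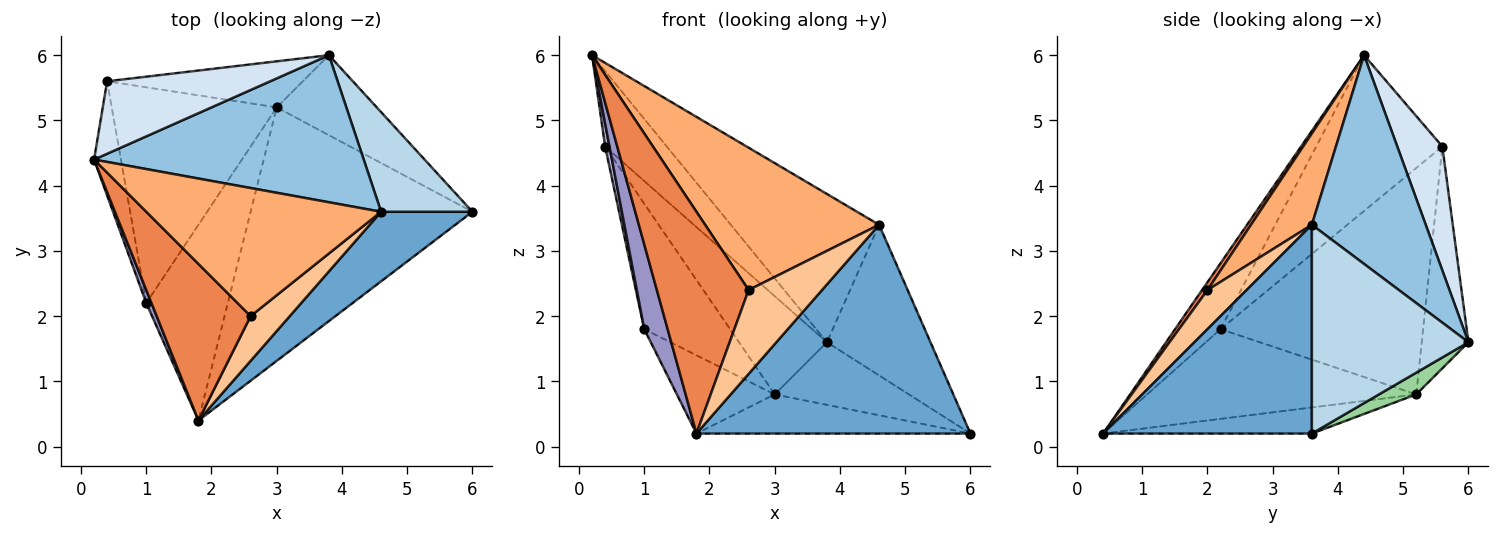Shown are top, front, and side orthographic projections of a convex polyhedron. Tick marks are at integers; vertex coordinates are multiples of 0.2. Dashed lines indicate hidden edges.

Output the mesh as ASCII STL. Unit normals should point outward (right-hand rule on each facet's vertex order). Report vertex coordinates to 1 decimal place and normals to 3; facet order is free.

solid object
 facet normal 0.586 -0.769 0.256
  outer loop
   vertex 4.6 3.6 3.4
   vertex 1.8 0.4 0.2
   vertex 6.0 3.6 0.2
  endloop
 endfacet
 facet normal 0.479 0.623 0.618
  outer loop
   vertex 4.6 3.6 3.4
   vertex 3.8 6.0 1.6
   vertex 0.2 4.4 6.0
  endloop
 endfacet
 facet normal 0.784 0.518 0.343
  outer loop
   vertex 4.6 3.6 3.4
   vertex 6.0 3.6 0.2
   vertex 3.8 6.0 1.6
  endloop
 endfacet
 facet normal 0.466 0.638 0.613
  outer loop
   vertex 0.4 5.6 4.6
   vertex 0.2 4.4 6.0
   vertex 3.8 6.0 1.6
  endloop
 endfacet
 facet normal 0.048 -0.816 0.576
  outer loop
   vertex 2.6 2.0 2.4
   vertex 0.2 4.4 6.0
   vertex 1.8 0.4 0.2
  endloop
 endfacet
 facet normal 0.252 -0.719 0.647
  outer loop
   vertex 2.6 2.0 2.4
   vertex 4.6 3.6 3.4
   vertex 0.2 4.4 6.0
  endloop
 endfacet
 facet normal 0.426 -0.798 0.426
  outer loop
   vertex 2.6 2.0 2.4
   vertex 1.8 0.4 0.2
   vertex 4.6 3.6 3.4
  endloop
 endfacet
 facet normal -0.433 0.816 -0.382
  outer loop
   vertex 3.0 5.2 0.8
   vertex 0.4 5.6 4.6
   vertex 3.8 6.0 1.6
  endloop
 endfacet
 facet normal -0.115 0.152 -0.982
  outer loop
   vertex 3.0 5.2 0.8
   vertex 6.0 3.6 0.2
   vertex 1.8 0.4 0.2
  endloop
 endfacet
 facet normal 0.169 0.607 -0.776
  outer loop
   vertex 3.0 5.2 0.8
   vertex 3.8 6.0 1.6
   vertex 6.0 3.6 0.2
  endloop
 endfacet
 facet normal -0.715 0.260 -0.650
  outer loop
   vertex 1.0 2.2 1.8
   vertex 3.0 5.2 0.8
   vertex 1.8 0.4 0.2
  endloop
 endfacet
 facet normal -0.765 0.324 -0.557
  outer loop
   vertex 1.0 2.2 1.8
   vertex 0.4 5.6 4.6
   vertex 3.0 5.2 0.8
  endloop
 endfacet
 facet normal -0.887 -0.457 0.070
  outer loop
   vertex 1.0 2.2 1.8
   vertex 1.8 0.4 0.2
   vertex 0.2 4.4 6.0
  endloop
 endfacet
 facet normal -0.985 -0.034 -0.170
  outer loop
   vertex 1.0 2.2 1.8
   vertex 0.2 4.4 6.0
   vertex 0.4 5.6 4.6
  endloop
 endfacet
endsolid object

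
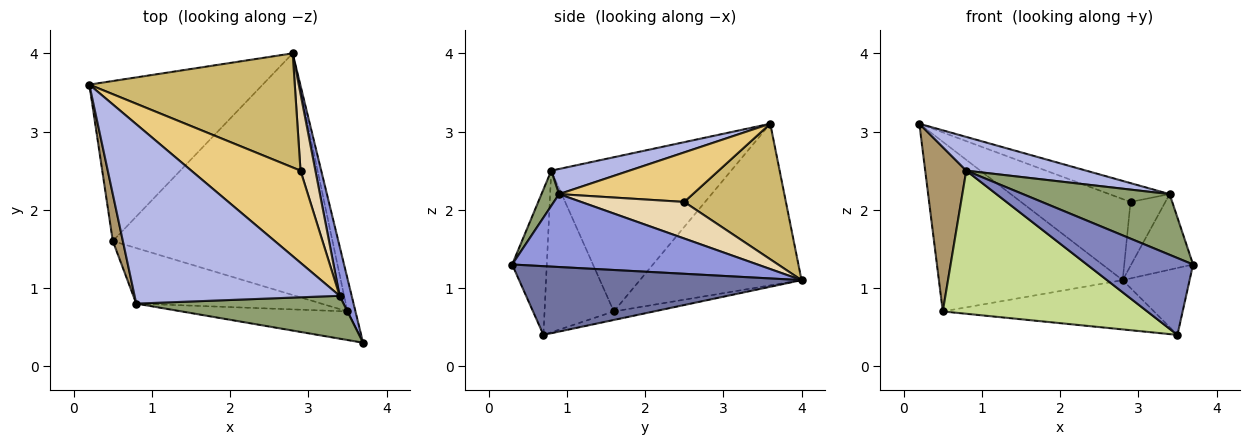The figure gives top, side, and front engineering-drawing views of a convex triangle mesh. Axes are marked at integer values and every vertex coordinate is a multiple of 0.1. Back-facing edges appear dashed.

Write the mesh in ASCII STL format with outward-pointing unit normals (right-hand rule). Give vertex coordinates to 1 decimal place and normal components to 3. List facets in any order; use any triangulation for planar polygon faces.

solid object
 facet normal 0.967 0.229 -0.113
  outer loop
   vertex 3.5 0.7 0.4
   vertex 2.8 4.0 1.1
   vertex 3.7 0.3 1.3
  endloop
 endfacet
 facet normal -0.292 -0.896 -0.333
  outer loop
   vertex 0.8 0.8 2.5
   vertex 3.5 0.7 0.4
   vertex 3.7 0.3 1.3
  endloop
 endfacet
 facet normal 0.957 0.241 0.158
  outer loop
   vertex 3.4 0.9 2.2
   vertex 3.7 0.3 1.3
   vertex 2.8 4.0 1.1
  endloop
 endfacet
 facet normal 0.120 -0.183 0.976
  outer loop
   vertex 3.4 0.9 2.2
   vertex 0.2 3.6 3.1
   vertex 0.8 0.8 2.5
  endloop
 endfacet
 facet normal 0.098 -0.813 0.574
  outer loop
   vertex 3.4 0.9 2.2
   vertex 0.8 0.8 2.5
   vertex 3.7 0.3 1.3
  endloop
 endfacet
 facet normal -0.038 0.200 -0.979
  outer loop
   vertex 0.5 1.6 0.7
   vertex 2.8 4.0 1.1
   vertex 3.5 0.7 0.4
  endloop
 endfacet
 facet normal -0.301 -0.889 -0.345
  outer loop
   vertex 0.5 1.6 0.7
   vertex 3.5 0.7 0.4
   vertex 0.8 0.8 2.5
  endloop
 endfacet
 facet normal -0.539 0.613 -0.578
  outer loop
   vertex 0.5 1.6 0.7
   vertex 0.2 3.6 3.1
   vertex 2.8 4.0 1.1
  endloop
 endfacet
 facet normal -0.973 -0.222 0.063
  outer loop
   vertex 0.5 1.6 0.7
   vertex 0.8 0.8 2.5
   vertex 0.2 3.6 3.1
  endloop
 endfacet
 facet normal 0.474 0.510 0.718
  outer loop
   vertex 2.9 2.5 2.1
   vertex 2.8 4.0 1.1
   vertex 0.2 3.6 3.1
  endloop
 endfacet
 facet normal 0.406 0.183 0.895
  outer loop
   vertex 2.9 2.5 2.1
   vertex 0.2 3.6 3.1
   vertex 3.4 0.9 2.2
  endloop
 endfacet
 facet normal 0.884 0.299 0.360
  outer loop
   vertex 2.9 2.5 2.1
   vertex 3.4 0.9 2.2
   vertex 2.8 4.0 1.1
  endloop
 endfacet
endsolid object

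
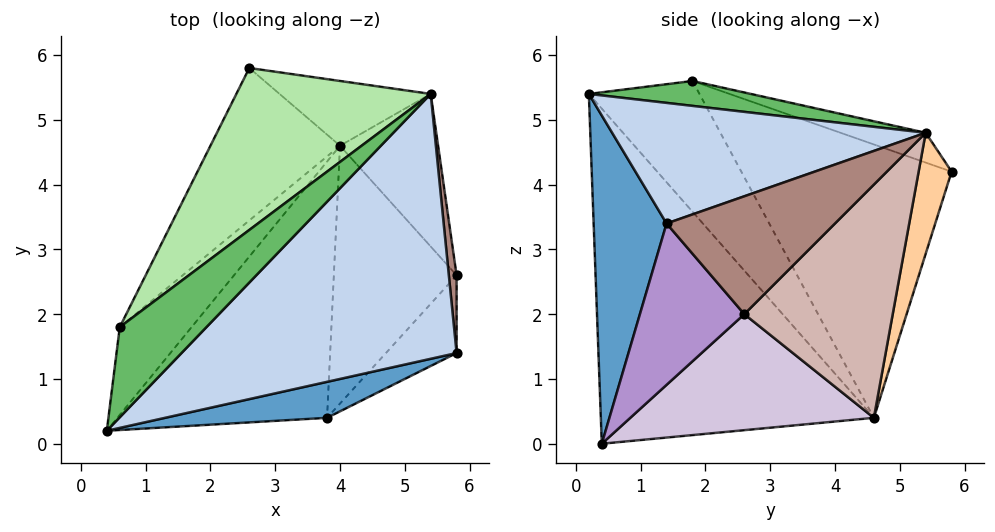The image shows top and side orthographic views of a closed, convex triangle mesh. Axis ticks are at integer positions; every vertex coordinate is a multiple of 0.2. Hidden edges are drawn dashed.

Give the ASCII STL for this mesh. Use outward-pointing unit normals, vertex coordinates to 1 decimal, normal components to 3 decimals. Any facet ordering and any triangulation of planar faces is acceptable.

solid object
 facet normal 0.260 -0.957 0.128
  outer loop
   vertex 3.8 0.4 0.0
   vertex 5.8 1.4 3.4
   vertex 0.4 0.2 5.4
  endloop
 endfacet
 facet normal 0.387 -0.270 0.882
  outer loop
   vertex 5.4 5.4 4.8
   vertex 0.4 0.2 5.4
   vertex 5.8 1.4 3.4
  endloop
 endfacet
 facet normal -0.844 0.091 -0.528
  outer loop
   vertex 4.0 4.6 0.4
   vertex 3.8 0.4 0.0
   vertex 0.4 0.2 5.4
  endloop
 endfacet
 facet normal 0.186 0.955 -0.233
  outer loop
   vertex 4.0 4.6 0.4
   vertex 2.6 5.8 4.2
   vertex 5.4 5.4 4.8
  endloop
 endfacet
 facet normal 0.273 -0.153 0.950
  outer loop
   vertex 0.6 1.8 5.6
   vertex 0.4 0.2 5.4
   vertex 5.4 5.4 4.8
  endloop
 endfacet
 facet normal -0.140 0.389 0.911
  outer loop
   vertex 0.6 1.8 5.6
   vertex 5.4 5.4 4.8
   vertex 2.6 5.8 4.2
  endloop
 endfacet
 facet normal -0.864 0.167 -0.475
  outer loop
   vertex 0.6 1.8 5.6
   vertex 4.0 4.6 0.4
   vertex 0.4 0.2 5.4
  endloop
 endfacet
 facet normal -0.865 0.289 -0.410
  outer loop
   vertex 0.6 1.8 5.6
   vertex 2.6 5.8 4.2
   vertex 4.0 4.6 0.4
  endloop
 endfacet
 facet normal 0.830 -0.424 -0.363
  outer loop
   vertex 5.8 2.6 2.0
   vertex 5.8 1.4 3.4
   vertex 3.8 0.4 0.0
  endloop
 endfacet
 facet normal 0.686 0.037 -0.726
  outer loop
   vertex 5.8 2.6 2.0
   vertex 3.8 0.4 0.0
   vertex 4.0 4.6 0.4
  endloop
 endfacet
 facet normal 0.995 0.077 0.066
  outer loop
   vertex 5.8 2.6 2.0
   vertex 5.4 5.4 4.8
   vertex 5.8 1.4 3.4
  endloop
 endfacet
 facet normal 0.818 0.461 -0.344
  outer loop
   vertex 5.8 2.6 2.0
   vertex 4.0 4.6 0.4
   vertex 5.4 5.4 4.8
  endloop
 endfacet
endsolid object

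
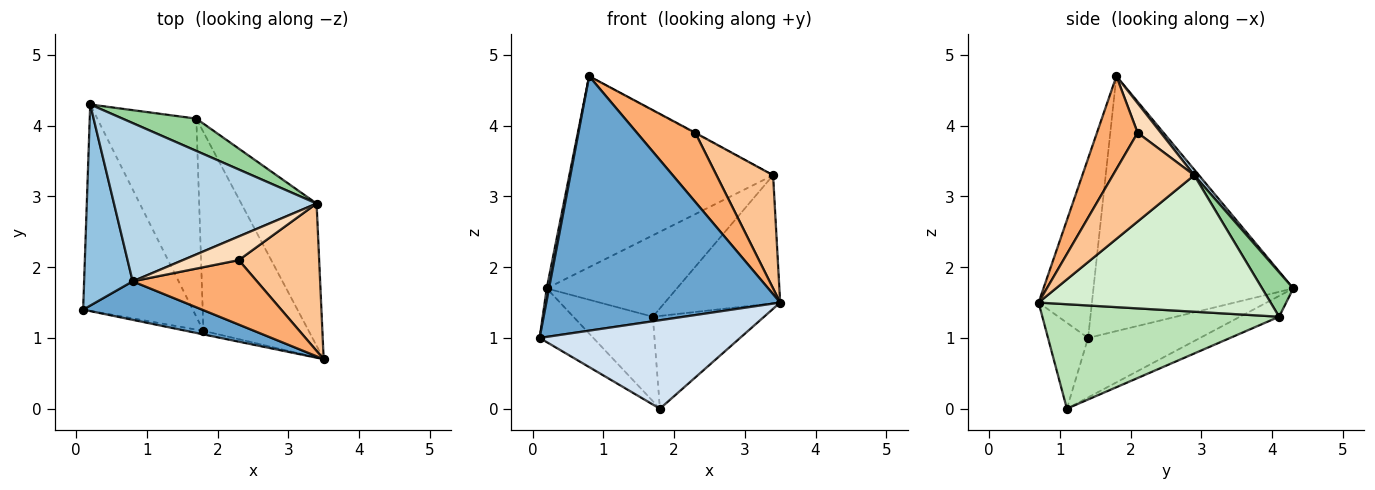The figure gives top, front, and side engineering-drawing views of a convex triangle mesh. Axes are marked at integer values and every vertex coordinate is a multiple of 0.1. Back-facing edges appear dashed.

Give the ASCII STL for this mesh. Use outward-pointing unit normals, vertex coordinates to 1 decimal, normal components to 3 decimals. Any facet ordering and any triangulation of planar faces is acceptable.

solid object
 facet normal -0.220 -0.965 0.146
  outer loop
   vertex 0.8 1.8 4.7
   vertex 0.1 1.4 1.0
   vertex 3.5 0.7 1.5
  endloop
 endfacet
 facet normal -0.982 -0.011 0.187
  outer loop
   vertex 0.8 1.8 4.7
   vertex 0.2 4.3 1.7
   vertex 0.1 1.4 1.0
  endloop
 endfacet
 facet normal 0.018 0.770 0.638
  outer loop
   vertex 3.4 2.9 3.3
   vertex 0.2 4.3 1.7
   vertex 0.8 1.8 4.7
  endloop
 endfacet
 facet normal -0.196 -0.980 -0.039
  outer loop
   vertex 1.8 1.1 0.0
   vertex 3.5 0.7 1.5
   vertex 0.1 1.4 1.0
  endloop
 endfacet
 facet normal -0.465 0.223 -0.857
  outer loop
   vertex 1.8 1.1 0.0
   vertex 0.1 1.4 1.0
   vertex 0.2 4.3 1.7
  endloop
 endfacet
 facet normal 0.454 -0.652 0.607
  outer loop
   vertex 2.3 2.1 3.9
   vertex 0.8 1.8 4.7
   vertex 3.5 0.7 1.5
  endloop
 endfacet
 facet normal 0.659 -0.458 0.597
  outer loop
   vertex 2.3 2.1 3.9
   vertex 3.5 0.7 1.5
   vertex 3.4 2.9 3.3
  endloop
 endfacet
 facet normal 0.467 0.020 0.884
  outer loop
   vertex 2.3 2.1 3.9
   vertex 3.4 2.9 3.3
   vertex 0.8 1.8 4.7
  endloop
 endfacet
 facet normal -0.190 0.385 -0.903
  outer loop
   vertex 1.7 4.1 1.3
   vertex 1.8 1.1 0.0
   vertex 0.2 4.3 1.7
  endloop
 endfacet
 facet normal 0.217 0.907 0.360
  outer loop
   vertex 1.7 4.1 1.3
   vertex 0.2 4.3 1.7
   vertex 3.4 2.9 3.3
  endloop
 endfacet
 facet normal 0.669 0.314 -0.674
  outer loop
   vertex 1.7 4.1 1.3
   vertex 3.5 0.7 1.5
   vertex 1.8 1.1 0.0
  endloop
 endfacet
 facet normal 0.803 0.399 -0.443
  outer loop
   vertex 1.7 4.1 1.3
   vertex 3.4 2.9 3.3
   vertex 3.5 0.7 1.5
  endloop
 endfacet
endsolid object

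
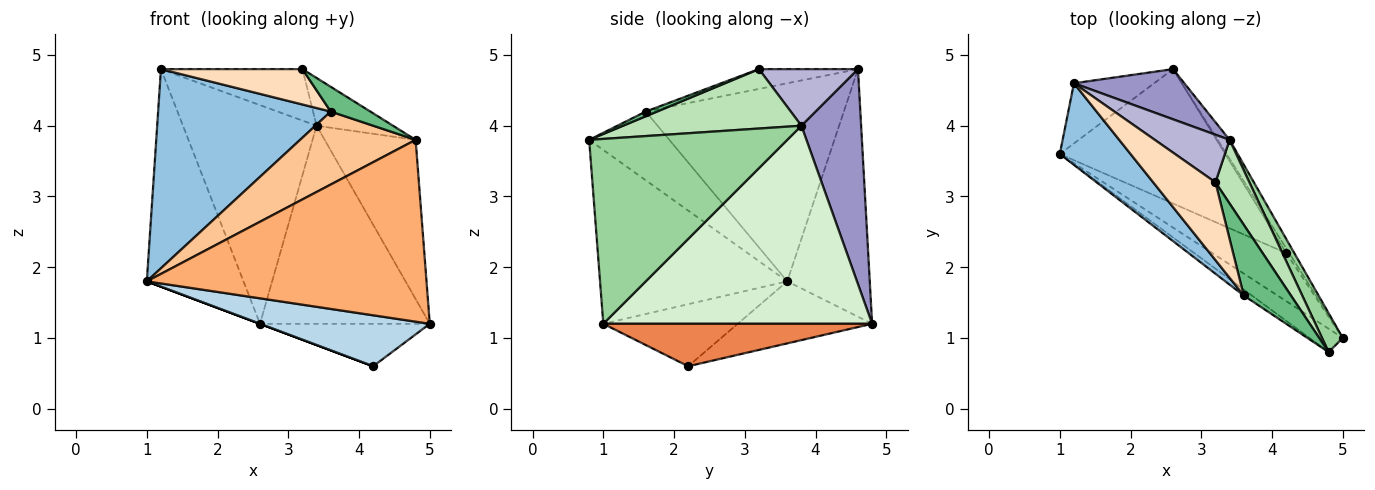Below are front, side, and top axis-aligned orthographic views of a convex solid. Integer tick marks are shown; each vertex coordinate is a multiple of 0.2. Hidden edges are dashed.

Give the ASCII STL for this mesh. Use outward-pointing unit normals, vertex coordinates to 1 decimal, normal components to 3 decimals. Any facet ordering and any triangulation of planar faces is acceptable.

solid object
 facet normal -0.635 0.744 -0.206
  outer loop
   vertex 1.2 4.6 4.8
   vertex 2.6 4.8 1.2
   vertex 1.0 3.6 1.8
  endloop
 endfacet
 facet normal -0.728 -0.634 0.260
  outer loop
   vertex 3.6 1.6 4.2
   vertex 1.2 4.6 4.8
   vertex 1.0 3.6 1.8
  endloop
 endfacet
 facet normal -0.499 -0.630 -0.595
  outer loop
   vertex 4.2 2.2 0.6
   vertex 5.0 1.0 1.2
   vertex 1.0 3.6 1.8
  endloop
 endfacet
 facet normal -0.351 0.000 -0.936
  outer loop
   vertex 4.2 2.2 0.6
   vertex 1.0 3.6 1.8
   vertex 2.6 4.8 1.2
  endloop
 endfacet
 facet normal 0.844 0.533 -0.059
  outer loop
   vertex 4.2 2.2 0.6
   vertex 2.6 4.8 1.2
   vertex 5.0 1.0 1.2
  endloop
 endfacet
 facet normal -0.553 -0.826 -0.106
  outer loop
   vertex 4.8 0.8 3.8
   vertex 1.0 3.6 1.8
   vertex 5.0 1.0 1.2
  endloop
 endfacet
 facet normal -0.569 -0.820 -0.067
  outer loop
   vertex 4.8 0.8 3.8
   vertex 3.6 1.6 4.2
   vertex 1.0 3.6 1.8
  endloop
 endfacet
 facet normal -0.278 -0.397 0.874
  outer loop
   vertex 3.2 3.2 4.8
   vertex 1.2 4.6 4.8
   vertex 3.6 1.6 4.2
  endloop
 endfacet
 facet normal 0.094 -0.329 0.940
  outer loop
   vertex 3.2 3.2 4.8
   vertex 3.6 1.6 4.2
   vertex 4.8 0.8 3.8
  endloop
 endfacet
 facet normal 0.904 0.415 0.101
  outer loop
   vertex 3.4 3.8 4.0
   vertex 4.8 0.8 3.8
   vertex 5.0 1.0 1.2
  endloop
 endfacet
 facet normal 0.814 0.349 0.465
  outer loop
   vertex 3.4 3.8 4.0
   vertex 3.2 3.2 4.8
   vertex 4.8 0.8 3.8
  endloop
 endfacet
 facet normal 0.844 0.533 -0.051
  outer loop
   vertex 3.4 3.8 4.0
   vertex 5.0 1.0 1.2
   vertex 2.6 4.8 1.2
  endloop
 endfacet
 facet normal 0.399 0.894 0.205
  outer loop
   vertex 3.4 3.8 4.0
   vertex 2.6 4.8 1.2
   vertex 1.2 4.6 4.8
  endloop
 endfacet
 facet normal 0.457 0.653 0.604
  outer loop
   vertex 3.4 3.8 4.0
   vertex 1.2 4.6 4.8
   vertex 3.2 3.2 4.8
  endloop
 endfacet
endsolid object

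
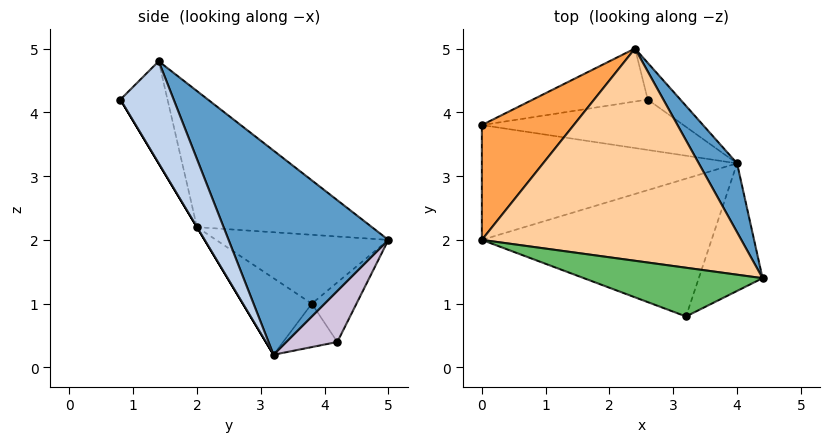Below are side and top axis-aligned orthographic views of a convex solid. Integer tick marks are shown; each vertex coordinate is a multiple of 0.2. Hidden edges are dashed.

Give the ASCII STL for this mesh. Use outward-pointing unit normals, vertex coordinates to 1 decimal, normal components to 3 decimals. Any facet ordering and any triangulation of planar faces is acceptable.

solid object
 facet normal 0.809 0.568 0.152
  outer loop
   vertex 4.0 3.2 0.2
   vertex 2.4 5.0 2.0
   vertex 4.4 1.4 4.8
  endloop
 endfacet
 facet normal 0.552 -0.759 -0.345
  outer loop
   vertex 3.2 0.8 4.2
   vertex 4.0 3.2 0.2
   vertex 4.4 1.4 4.8
  endloop
 endfacet
 facet normal -0.529 0.471 0.706
  outer loop
   vertex 0.0 2.0 2.2
   vertex 2.4 5.0 2.0
   vertex 0.0 3.8 1.0
  endloop
 endfacet
 facet normal -0.427 0.396 0.813
  outer loop
   vertex 0.0 2.0 2.2
   vertex 4.4 1.4 4.8
   vertex 2.4 5.0 2.0
  endloop
 endfacet
 facet normal -0.492 0.123 0.862
  outer loop
   vertex 0.0 2.0 2.2
   vertex 3.2 0.8 4.2
   vertex 4.4 1.4 4.8
  endloop
 endfacet
 facet normal -0.242 -0.538 -0.807
  outer loop
   vertex 0.0 2.0 2.2
   vertex 0.0 3.8 1.0
   vertex 4.0 3.2 0.2
  endloop
 endfacet
 facet normal 0.000 -0.857 -0.514
  outer loop
   vertex 0.0 2.0 2.2
   vertex 4.0 3.2 0.2
   vertex 3.2 0.8 4.2
  endloop
 endfacet
 facet normal -0.237 0.857 -0.458
  outer loop
   vertex 2.6 4.2 0.4
   vertex 0.0 3.8 1.0
   vertex 2.4 5.0 2.0
  endloop
 endfacet
 facet normal -0.209 -0.099 -0.973
  outer loop
   vertex 2.6 4.2 0.4
   vertex 4.0 3.2 0.2
   vertex 0.0 3.8 1.0
  endloop
 endfacet
 facet normal 0.517 0.790 -0.330
  outer loop
   vertex 2.6 4.2 0.4
   vertex 2.4 5.0 2.0
   vertex 4.0 3.2 0.2
  endloop
 endfacet
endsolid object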